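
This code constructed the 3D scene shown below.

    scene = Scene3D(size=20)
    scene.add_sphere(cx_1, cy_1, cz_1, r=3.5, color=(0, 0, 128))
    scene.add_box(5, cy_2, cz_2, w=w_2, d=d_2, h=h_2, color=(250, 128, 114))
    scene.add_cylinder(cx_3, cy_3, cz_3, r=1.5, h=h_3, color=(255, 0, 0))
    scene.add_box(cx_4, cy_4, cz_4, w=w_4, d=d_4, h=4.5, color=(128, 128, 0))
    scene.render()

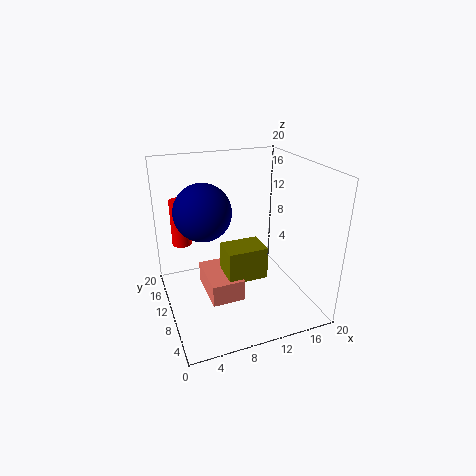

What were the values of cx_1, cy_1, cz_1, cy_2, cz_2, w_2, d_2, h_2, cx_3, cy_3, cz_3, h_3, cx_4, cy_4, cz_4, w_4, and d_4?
cx_1 = 4.5
cy_1 = 7.5
cz_1 = 15.5
cy_2 = 6
cz_2 = 2.5
w_2 = 4.5
d_2 = 7
h_2 = 3
cx_3 = 3.5
cy_3 = 17
cz_3 = 7
h_3 = 7
cx_4 = 7.5
cy_4 = 6.5
cz_4 = 5
w_4 = 5.5
d_4 = 4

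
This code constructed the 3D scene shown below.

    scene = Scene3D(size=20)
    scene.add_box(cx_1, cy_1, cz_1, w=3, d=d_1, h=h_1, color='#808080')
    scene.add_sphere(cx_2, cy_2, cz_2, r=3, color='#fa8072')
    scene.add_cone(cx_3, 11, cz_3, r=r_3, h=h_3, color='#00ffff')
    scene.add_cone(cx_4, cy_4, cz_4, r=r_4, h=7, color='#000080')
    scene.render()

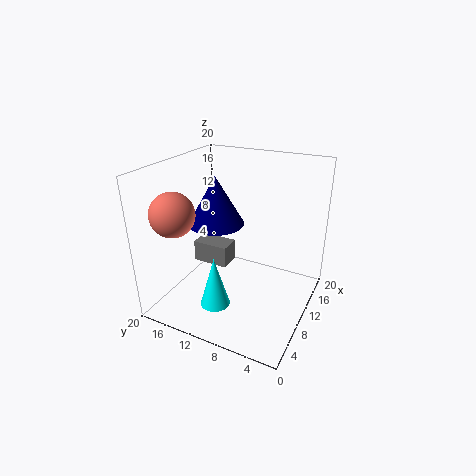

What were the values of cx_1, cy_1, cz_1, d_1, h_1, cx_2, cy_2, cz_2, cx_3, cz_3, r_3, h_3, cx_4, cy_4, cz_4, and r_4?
cx_1 = 8; cy_1 = 11; cz_1 = 6; d_1 = 5; h_1 = 3; cx_2 = 5; cy_2 = 17; cz_2 = 14; cx_3 = 5; cz_3 = 2; r_3 = 2; h_3 = 7; cx_4 = 11; cy_4 = 14; cz_4 = 11; r_4 = 4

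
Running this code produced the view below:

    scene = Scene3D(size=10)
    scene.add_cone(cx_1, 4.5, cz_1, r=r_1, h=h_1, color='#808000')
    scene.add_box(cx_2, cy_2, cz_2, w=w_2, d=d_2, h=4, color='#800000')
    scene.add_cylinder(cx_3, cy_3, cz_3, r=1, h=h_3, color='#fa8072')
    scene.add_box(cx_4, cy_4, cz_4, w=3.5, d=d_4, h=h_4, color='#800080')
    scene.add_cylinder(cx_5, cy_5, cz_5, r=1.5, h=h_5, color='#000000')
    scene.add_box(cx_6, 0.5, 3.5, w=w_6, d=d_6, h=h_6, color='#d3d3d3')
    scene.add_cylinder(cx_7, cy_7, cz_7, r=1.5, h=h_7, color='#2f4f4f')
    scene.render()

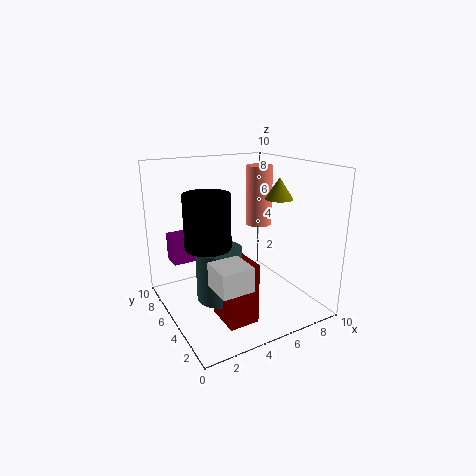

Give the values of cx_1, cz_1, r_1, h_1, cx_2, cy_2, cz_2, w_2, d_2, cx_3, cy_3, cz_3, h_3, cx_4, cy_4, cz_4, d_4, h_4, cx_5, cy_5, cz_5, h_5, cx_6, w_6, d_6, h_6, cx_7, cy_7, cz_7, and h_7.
cx_1 = 8
cz_1 = 7.5
r_1 = 1
h_1 = 1.5
cx_2 = 2.5
cy_2 = 1.5
cz_2 = 0.5
w_2 = 2
d_2 = 2.5
cx_3 = 8
cy_3 = 7
cz_3 = 5
h_3 = 4.5
cx_4 = 1
cy_4 = 7
cz_4 = 3
d_4 = 1.5
h_4 = 2
cx_5 = 2.5
cy_5 = 4.5
cz_5 = 5
h_5 = 3.5
cx_6 = 1.5
w_6 = 2
d_6 = 2
h_6 = 1.5
cx_7 = 3
cy_7 = 4
cz_7 = 1.5
h_7 = 3.5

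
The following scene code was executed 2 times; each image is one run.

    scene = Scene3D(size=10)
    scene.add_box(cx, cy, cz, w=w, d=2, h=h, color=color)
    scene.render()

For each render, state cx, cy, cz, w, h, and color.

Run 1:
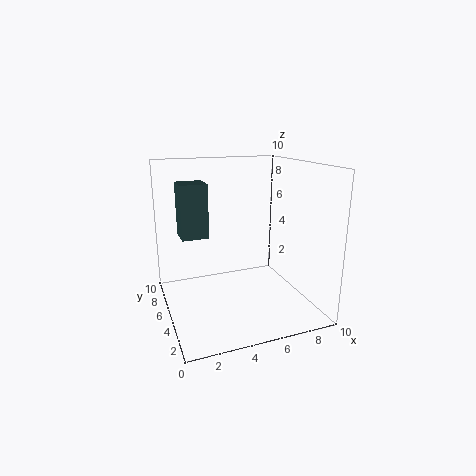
cx = 1.5
cy = 7
cz = 4.5
w = 2
h = 4
color = 'darkslategray'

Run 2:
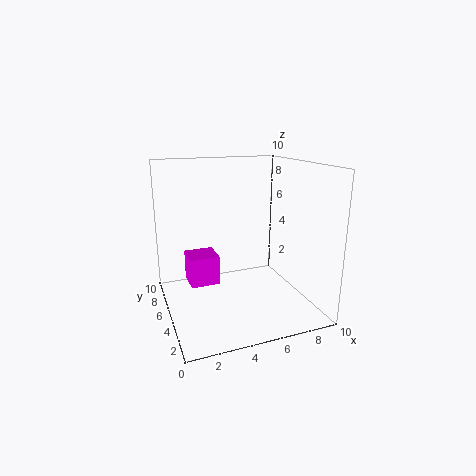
cx = 1.5
cy = 4.5
cz = 2
w = 2
h = 2
color = 'magenta'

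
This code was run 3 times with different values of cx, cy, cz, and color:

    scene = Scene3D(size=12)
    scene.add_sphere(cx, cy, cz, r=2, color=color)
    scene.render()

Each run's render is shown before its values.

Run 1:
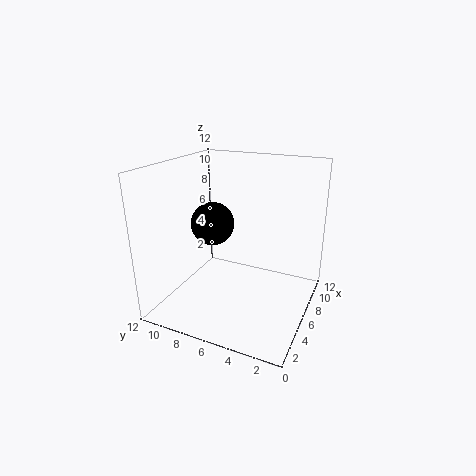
cx = 8; cy = 9.5; cz = 6; color = 'black'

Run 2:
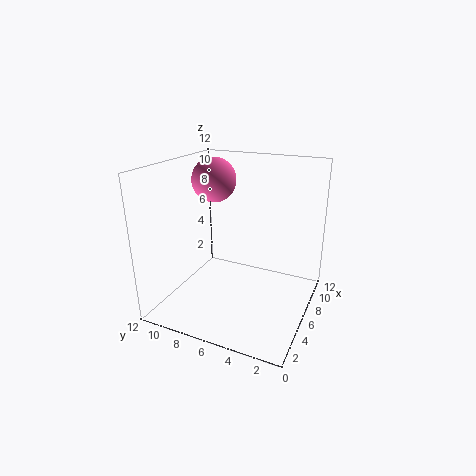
cx = 8.5; cy = 9.5; cz = 10; color = 'hotpink'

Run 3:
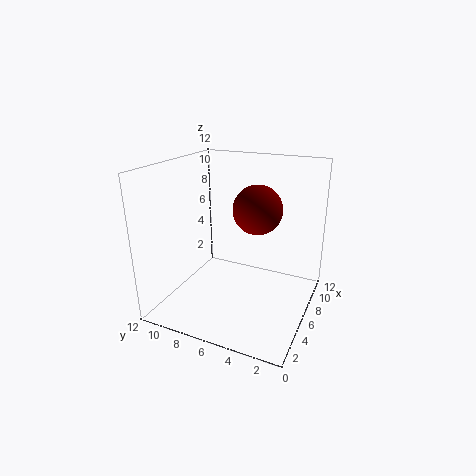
cx = 6.5; cy = 4.5; cz = 8.5; color = 'maroon'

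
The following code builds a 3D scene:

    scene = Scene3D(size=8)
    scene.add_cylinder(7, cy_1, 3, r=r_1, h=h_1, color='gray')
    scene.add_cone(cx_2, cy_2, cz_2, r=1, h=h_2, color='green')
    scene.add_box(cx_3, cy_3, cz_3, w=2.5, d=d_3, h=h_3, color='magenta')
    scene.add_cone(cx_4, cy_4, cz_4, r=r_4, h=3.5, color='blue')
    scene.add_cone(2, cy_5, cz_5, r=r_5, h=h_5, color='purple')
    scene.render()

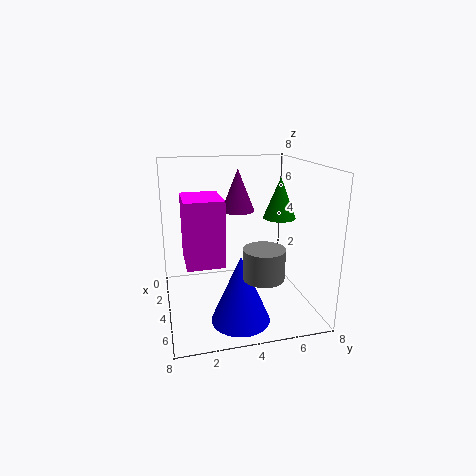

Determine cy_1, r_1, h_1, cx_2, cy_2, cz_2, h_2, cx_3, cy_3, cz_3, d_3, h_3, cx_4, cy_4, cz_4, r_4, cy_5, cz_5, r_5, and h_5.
cy_1 = 4.5, r_1 = 1, h_1 = 1.5, cx_2 = 2.5, cy_2 = 7, cz_2 = 4.5, h_2 = 2.5, cx_3 = 3, cy_3 = 1, cz_3 = 3, d_3 = 2, h_3 = 3.5, cx_4 = 6.5, cy_4 = 3.5, cz_4 = 0.5, r_4 = 1.5, cy_5 = 4.5, cz_5 = 5, r_5 = 1, h_5 = 2.5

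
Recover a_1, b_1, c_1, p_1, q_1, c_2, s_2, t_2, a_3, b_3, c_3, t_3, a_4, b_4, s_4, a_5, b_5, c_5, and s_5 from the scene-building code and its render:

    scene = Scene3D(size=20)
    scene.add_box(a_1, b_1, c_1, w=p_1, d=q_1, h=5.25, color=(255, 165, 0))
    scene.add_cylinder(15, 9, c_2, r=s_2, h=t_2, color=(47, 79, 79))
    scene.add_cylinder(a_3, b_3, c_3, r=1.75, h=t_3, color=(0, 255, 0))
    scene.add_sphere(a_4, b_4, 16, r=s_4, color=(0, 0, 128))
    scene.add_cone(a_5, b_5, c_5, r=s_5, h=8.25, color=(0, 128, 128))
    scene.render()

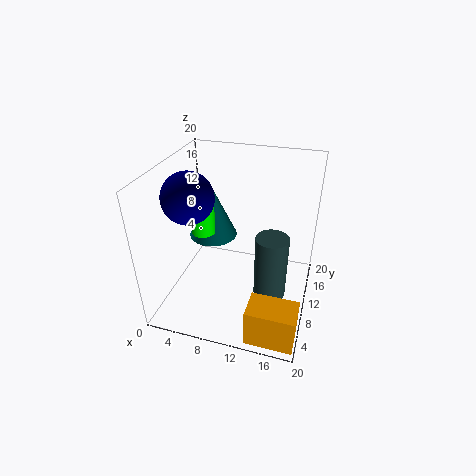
a_1 = 13.5, b_1 = 0.75, c_1 = 0.25, p_1 = 6.25, q_1 = 4, c_2 = 2.25, s_2 = 2.25, t_2 = 9.25, a_3 = 4, b_3 = 12, c_3 = 8.75, t_3 = 4.5, a_4 = 3.75, b_4 = 8.25, s_4 = 3.5, a_5 = 4.25, b_5 = 15.25, c_5 = 6.5, s_5 = 3.75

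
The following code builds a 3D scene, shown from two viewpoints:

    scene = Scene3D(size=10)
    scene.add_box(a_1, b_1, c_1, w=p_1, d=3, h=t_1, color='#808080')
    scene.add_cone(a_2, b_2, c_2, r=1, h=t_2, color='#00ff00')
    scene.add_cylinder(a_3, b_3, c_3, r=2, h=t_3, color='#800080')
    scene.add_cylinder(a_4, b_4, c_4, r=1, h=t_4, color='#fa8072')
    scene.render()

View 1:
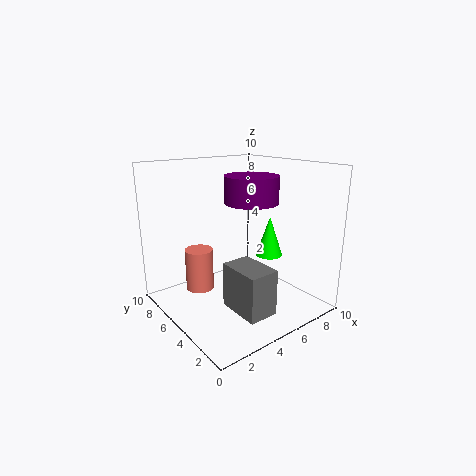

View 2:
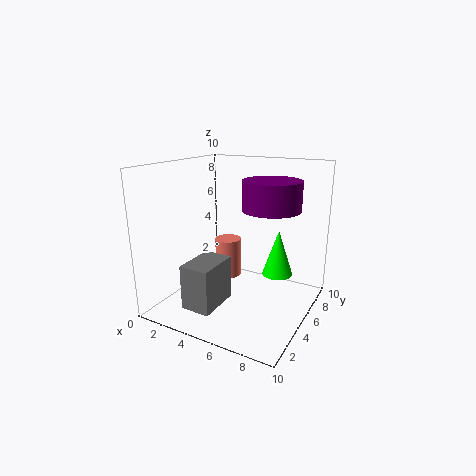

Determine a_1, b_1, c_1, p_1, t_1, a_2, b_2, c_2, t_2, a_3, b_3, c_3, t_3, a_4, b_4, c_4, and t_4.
a_1 = 3, b_1 = 1, c_1 = 1, p_1 = 2, t_1 = 3, a_2 = 8, b_2 = 5, c_2 = 3, t_2 = 3, a_3 = 7, b_3 = 6, c_3 = 7, t_3 = 2, a_4 = 3, b_4 = 7, c_4 = 1, t_4 = 3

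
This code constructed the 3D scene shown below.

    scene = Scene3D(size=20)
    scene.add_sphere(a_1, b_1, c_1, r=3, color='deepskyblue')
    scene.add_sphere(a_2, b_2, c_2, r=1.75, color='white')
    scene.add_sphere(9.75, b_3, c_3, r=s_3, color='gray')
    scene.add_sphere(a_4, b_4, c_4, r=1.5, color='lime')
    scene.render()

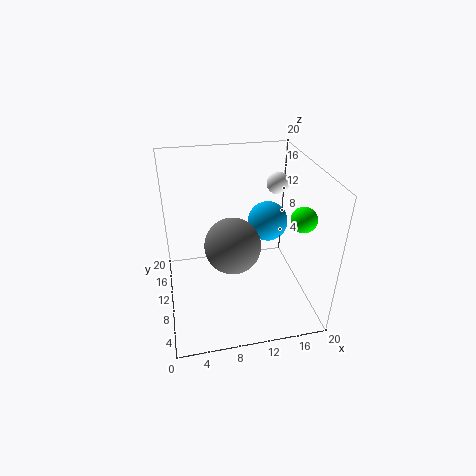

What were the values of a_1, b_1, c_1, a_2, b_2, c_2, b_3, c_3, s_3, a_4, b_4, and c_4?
a_1 = 15.5, b_1 = 14, c_1 = 9.75, a_2 = 18, b_2 = 17.5, c_2 = 14.25, b_3 = 12.5, c_3 = 7, s_3 = 4.25, a_4 = 16, b_4 = 2.75, c_4 = 16.25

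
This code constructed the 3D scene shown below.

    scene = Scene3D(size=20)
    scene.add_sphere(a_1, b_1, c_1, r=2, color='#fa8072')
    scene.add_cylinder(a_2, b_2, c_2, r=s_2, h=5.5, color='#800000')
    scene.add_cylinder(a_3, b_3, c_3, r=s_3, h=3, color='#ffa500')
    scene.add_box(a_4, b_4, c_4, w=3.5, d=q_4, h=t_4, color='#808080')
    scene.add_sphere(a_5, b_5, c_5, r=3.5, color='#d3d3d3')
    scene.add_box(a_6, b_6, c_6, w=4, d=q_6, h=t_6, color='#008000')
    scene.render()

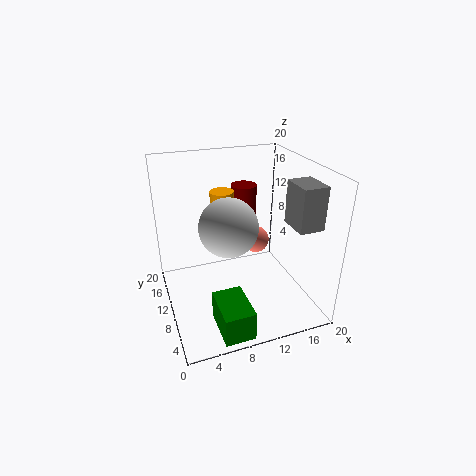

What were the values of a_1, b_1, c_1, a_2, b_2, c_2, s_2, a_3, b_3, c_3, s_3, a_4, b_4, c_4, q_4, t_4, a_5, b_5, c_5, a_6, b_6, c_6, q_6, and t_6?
a_1 = 14; b_1 = 13; c_1 = 7.5; a_2 = 13.5; b_2 = 17; c_2 = 9.5; s_2 = 2; a_3 = 7.5; b_3 = 9; c_3 = 14.5; s_3 = 1.5; a_4 = 16.5; b_4 = 4.5; c_4 = 12; q_4 = 4.5; t_4 = 6; a_5 = 7; b_5 = 5; c_5 = 14.5; a_6 = 5; b_6 = 0.5; c_6 = 0.5; q_6 = 6; t_6 = 4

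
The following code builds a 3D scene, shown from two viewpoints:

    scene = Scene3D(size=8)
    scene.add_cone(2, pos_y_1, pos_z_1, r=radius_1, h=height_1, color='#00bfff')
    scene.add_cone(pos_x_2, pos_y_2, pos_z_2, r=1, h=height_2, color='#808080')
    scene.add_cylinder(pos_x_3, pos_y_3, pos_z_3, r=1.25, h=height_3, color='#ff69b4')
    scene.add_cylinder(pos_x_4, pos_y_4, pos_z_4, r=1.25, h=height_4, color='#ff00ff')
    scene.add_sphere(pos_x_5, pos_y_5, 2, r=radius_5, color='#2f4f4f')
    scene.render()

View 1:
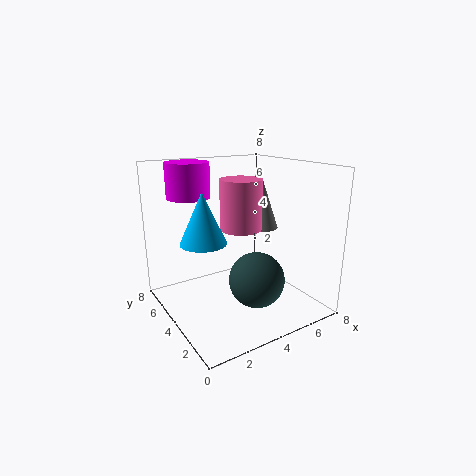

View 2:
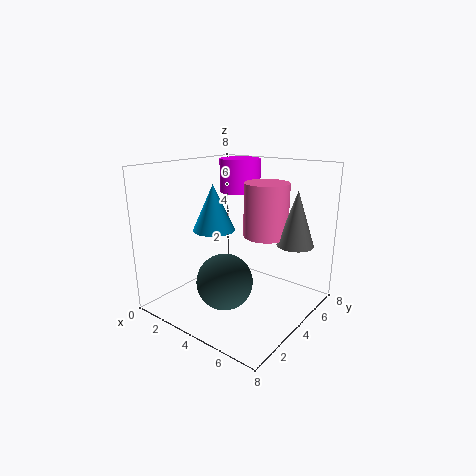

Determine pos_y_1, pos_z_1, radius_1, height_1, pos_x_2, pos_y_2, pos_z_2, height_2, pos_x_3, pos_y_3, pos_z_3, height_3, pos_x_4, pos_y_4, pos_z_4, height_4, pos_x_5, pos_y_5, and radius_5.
pos_y_1 = 4.25, pos_z_1 = 4, radius_1 = 1.25, height_1 = 2.75, pos_x_2 = 6.75, pos_y_2 = 5.5, pos_z_2 = 3.75, height_2 = 3, pos_x_3 = 5, pos_y_3 = 5.25, pos_z_3 = 4, height_3 = 3, pos_x_4 = 2.25, pos_y_4 = 6.5, pos_z_4 = 6, height_4 = 2, pos_x_5 = 4.25, pos_y_5 = 2.5, radius_5 = 1.5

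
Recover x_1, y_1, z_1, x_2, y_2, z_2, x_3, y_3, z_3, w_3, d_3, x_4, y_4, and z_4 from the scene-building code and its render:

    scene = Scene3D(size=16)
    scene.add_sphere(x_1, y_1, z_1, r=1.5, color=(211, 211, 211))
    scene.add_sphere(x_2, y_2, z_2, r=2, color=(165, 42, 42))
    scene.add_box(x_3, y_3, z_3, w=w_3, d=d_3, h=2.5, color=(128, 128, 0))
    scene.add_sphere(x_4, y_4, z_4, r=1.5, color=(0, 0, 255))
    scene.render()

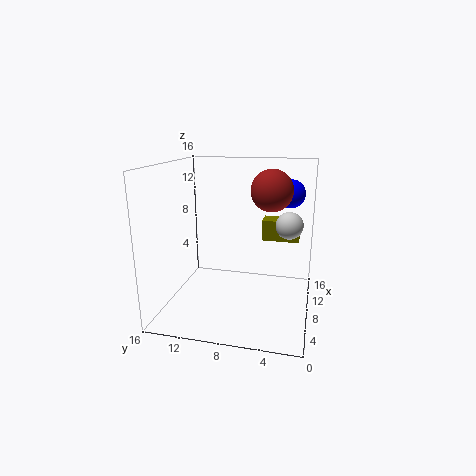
x_1 = 9
y_1 = 2.5
z_1 = 9.5
x_2 = 5
y_2 = 4
z_2 = 14
x_3 = 12
y_3 = 1.5
z_3 = 6.5
w_3 = 2.5
d_3 = 4.5
x_4 = 9
y_4 = 2.5
z_4 = 13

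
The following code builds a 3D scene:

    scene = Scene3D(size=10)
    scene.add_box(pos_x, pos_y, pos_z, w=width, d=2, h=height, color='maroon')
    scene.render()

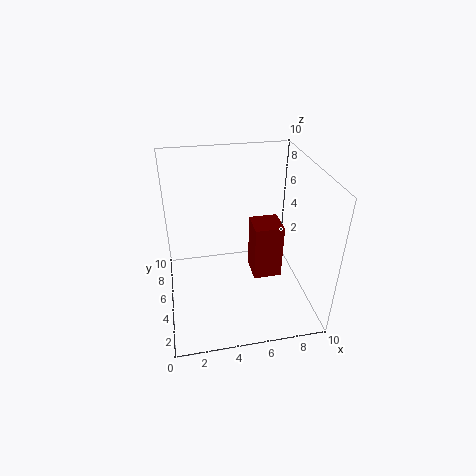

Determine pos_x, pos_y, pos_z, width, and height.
pos_x = 6; pos_y = 4; pos_z = 2; width = 2; height = 4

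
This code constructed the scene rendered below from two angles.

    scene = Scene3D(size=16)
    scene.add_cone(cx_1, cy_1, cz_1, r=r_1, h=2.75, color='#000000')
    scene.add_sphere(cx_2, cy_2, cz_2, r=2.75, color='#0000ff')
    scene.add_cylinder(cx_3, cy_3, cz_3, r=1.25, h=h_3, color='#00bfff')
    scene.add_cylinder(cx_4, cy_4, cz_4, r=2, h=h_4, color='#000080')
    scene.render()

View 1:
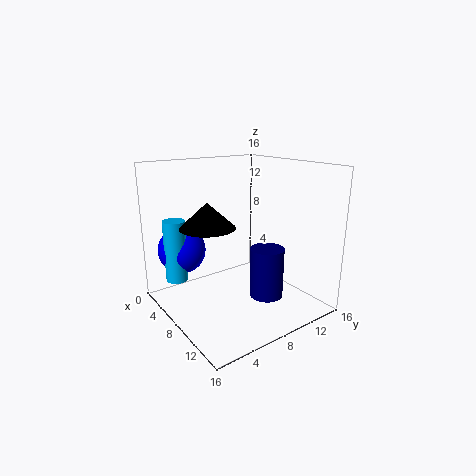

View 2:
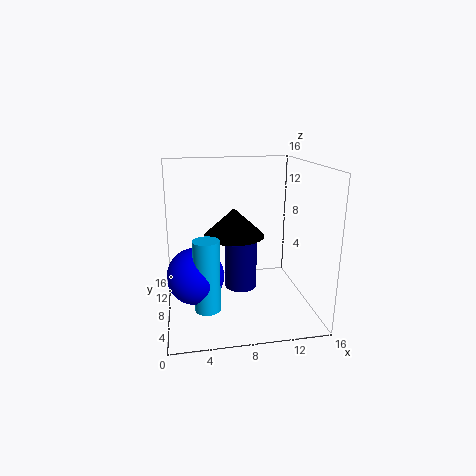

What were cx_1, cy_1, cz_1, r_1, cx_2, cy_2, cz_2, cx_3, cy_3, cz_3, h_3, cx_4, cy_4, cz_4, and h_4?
cx_1 = 7
cy_1 = 4.75
cz_1 = 9.5
r_1 = 3
cx_2 = 3
cy_2 = 3.5
cz_2 = 6
cx_3 = 4
cy_3 = 2.25
cz_3 = 3
h_3 = 7
cx_4 = 9
cy_4 = 11.5
cz_4 = 0.25
h_4 = 6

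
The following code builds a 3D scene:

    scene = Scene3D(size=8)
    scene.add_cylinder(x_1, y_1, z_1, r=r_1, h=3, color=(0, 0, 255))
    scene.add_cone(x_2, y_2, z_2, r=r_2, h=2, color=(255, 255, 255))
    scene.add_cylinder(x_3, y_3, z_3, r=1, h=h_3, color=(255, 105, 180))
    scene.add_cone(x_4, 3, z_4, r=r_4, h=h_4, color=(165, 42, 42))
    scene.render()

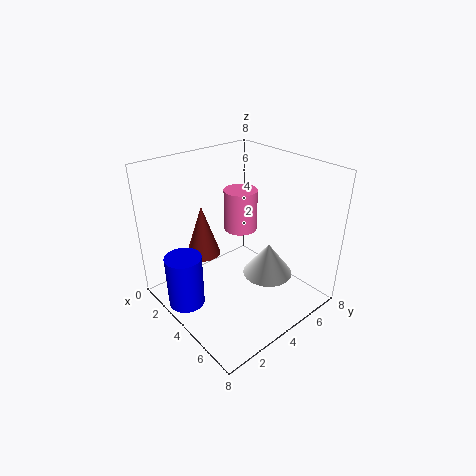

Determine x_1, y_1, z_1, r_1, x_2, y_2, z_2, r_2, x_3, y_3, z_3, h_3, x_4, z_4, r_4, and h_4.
x_1 = 3; y_1 = 1; z_1 = 0.5; r_1 = 1; x_2 = 4.5; y_2 = 6; z_2 = 1; r_2 = 1.5; x_3 = 2.5; y_3 = 5.5; z_3 = 3.5; h_3 = 2.5; x_4 = 2; z_4 = 2.5; r_4 = 1; h_4 = 3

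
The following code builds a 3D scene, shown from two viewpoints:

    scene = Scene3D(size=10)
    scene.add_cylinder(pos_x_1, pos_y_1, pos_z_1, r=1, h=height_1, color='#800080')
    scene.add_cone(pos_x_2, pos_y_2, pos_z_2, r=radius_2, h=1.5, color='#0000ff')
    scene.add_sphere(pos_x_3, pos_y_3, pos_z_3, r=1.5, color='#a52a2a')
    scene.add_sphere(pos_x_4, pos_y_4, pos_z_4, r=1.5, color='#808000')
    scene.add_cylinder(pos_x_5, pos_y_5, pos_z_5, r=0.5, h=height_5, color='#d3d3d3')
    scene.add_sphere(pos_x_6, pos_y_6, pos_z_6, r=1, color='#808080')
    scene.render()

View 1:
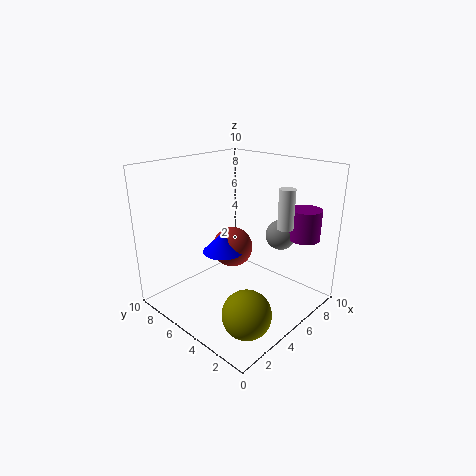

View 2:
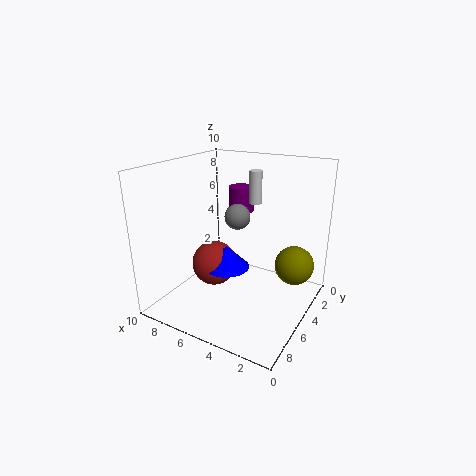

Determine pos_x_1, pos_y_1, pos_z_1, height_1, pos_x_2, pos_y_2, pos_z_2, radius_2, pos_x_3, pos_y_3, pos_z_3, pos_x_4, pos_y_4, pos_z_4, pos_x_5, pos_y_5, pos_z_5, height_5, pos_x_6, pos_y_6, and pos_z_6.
pos_x_1 = 7
pos_y_1 = 1
pos_z_1 = 5.5
height_1 = 2
pos_x_2 = 5
pos_y_2 = 6.5
pos_z_2 = 3.5
radius_2 = 1.5
pos_x_3 = 6
pos_y_3 = 6.5
pos_z_3 = 3.5
pos_x_4 = 2
pos_y_4 = 1.5
pos_z_4 = 2
pos_x_5 = 5.5
pos_y_5 = 1.5
pos_z_5 = 6.5
height_5 = 2.5
pos_x_6 = 6.5
pos_y_6 = 2.5
pos_z_6 = 5.5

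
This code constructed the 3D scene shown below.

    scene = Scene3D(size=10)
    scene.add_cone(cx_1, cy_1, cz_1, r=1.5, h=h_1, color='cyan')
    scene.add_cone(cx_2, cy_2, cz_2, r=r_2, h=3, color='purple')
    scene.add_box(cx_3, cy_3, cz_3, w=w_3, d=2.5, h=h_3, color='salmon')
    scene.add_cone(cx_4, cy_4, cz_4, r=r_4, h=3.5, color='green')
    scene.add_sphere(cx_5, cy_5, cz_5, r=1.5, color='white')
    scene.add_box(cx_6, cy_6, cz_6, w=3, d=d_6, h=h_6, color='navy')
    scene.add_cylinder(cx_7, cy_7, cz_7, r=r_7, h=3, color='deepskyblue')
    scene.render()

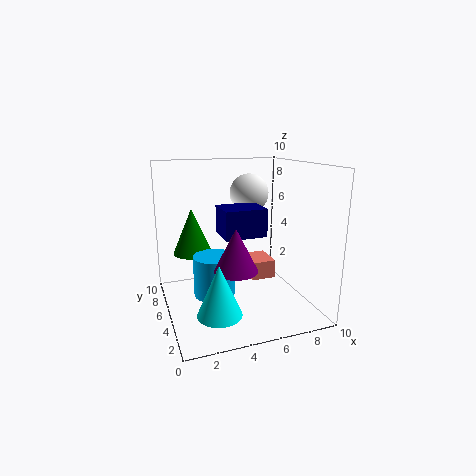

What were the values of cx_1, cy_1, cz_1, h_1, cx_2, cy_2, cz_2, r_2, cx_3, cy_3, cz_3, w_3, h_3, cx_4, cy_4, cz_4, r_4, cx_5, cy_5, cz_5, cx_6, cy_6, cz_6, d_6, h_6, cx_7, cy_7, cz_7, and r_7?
cx_1 = 3, cy_1 = 3, cz_1 = 0.5, h_1 = 3.5, cx_2 = 4.5, cy_2 = 4, cz_2 = 3, r_2 = 1.5, cx_3 = 7, cy_3 = 7, cz_3 = 0.5, w_3 = 2, h_3 = 1.5, cx_4 = 2.5, cy_4 = 8.5, cz_4 = 3, r_4 = 1.5, cx_5 = 7, cy_5 = 8, cz_5 = 7.5, cx_6 = 4, cy_6 = 4.5, cz_6 = 5, d_6 = 2.5, h_6 = 2, cx_7 = 3.5, cy_7 = 6, cz_7 = 0.5, r_7 = 1.5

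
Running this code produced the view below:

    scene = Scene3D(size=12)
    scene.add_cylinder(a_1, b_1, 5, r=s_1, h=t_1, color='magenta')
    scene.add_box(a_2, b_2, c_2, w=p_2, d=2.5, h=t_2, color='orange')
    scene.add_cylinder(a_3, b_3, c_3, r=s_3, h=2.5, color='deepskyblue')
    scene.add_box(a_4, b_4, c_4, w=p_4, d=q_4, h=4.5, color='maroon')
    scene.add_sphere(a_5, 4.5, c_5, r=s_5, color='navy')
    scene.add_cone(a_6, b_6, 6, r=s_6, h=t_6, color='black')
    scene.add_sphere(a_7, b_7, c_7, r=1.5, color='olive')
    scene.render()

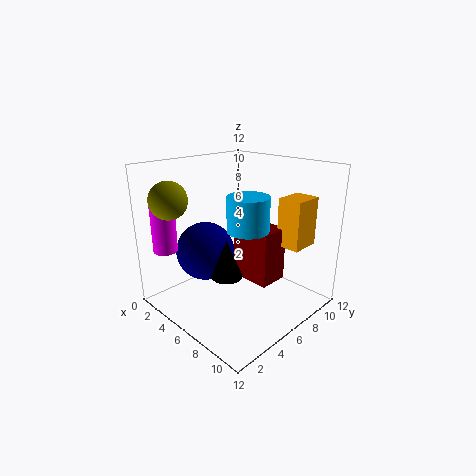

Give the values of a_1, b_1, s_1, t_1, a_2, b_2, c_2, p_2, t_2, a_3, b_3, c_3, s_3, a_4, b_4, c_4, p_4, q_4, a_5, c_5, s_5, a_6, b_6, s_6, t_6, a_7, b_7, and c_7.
a_1 = 2
b_1 = 1.5
s_1 = 1
t_1 = 4.5
a_2 = 8.5
b_2 = 8
c_2 = 5.5
p_2 = 2
t_2 = 4
a_3 = 9
b_3 = 4
c_3 = 8
s_3 = 1.5
a_4 = 5.5
b_4 = 6
c_4 = 2.5
p_4 = 3.5
q_4 = 2.5
a_5 = 3.5
c_5 = 4.5
s_5 = 2.5
a_6 = 10
b_6 = 1
s_6 = 1
t_6 = 2.5
a_7 = 3
b_7 = 1.5
c_7 = 9.5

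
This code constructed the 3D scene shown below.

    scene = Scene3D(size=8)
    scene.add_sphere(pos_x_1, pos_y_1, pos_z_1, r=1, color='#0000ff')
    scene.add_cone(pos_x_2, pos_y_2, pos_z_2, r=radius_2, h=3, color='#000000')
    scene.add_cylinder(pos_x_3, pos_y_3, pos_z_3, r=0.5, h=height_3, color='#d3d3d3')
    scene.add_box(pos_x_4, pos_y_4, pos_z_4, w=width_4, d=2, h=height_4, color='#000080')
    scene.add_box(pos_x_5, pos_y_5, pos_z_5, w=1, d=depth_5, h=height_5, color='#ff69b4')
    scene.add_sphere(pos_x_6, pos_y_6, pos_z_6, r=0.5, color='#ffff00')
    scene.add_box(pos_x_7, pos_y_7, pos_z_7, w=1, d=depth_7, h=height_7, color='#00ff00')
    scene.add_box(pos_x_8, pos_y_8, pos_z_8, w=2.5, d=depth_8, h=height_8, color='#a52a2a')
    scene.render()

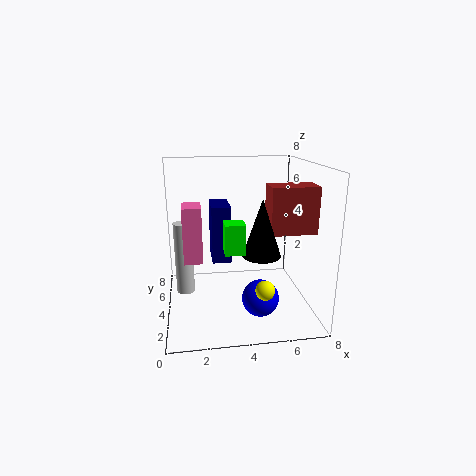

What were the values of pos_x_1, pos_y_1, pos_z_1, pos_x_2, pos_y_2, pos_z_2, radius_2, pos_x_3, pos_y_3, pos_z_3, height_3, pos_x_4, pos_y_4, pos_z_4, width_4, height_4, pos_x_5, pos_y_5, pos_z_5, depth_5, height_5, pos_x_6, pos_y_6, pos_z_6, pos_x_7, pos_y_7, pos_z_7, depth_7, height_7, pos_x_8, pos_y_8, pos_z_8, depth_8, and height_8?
pos_x_1 = 5, pos_y_1 = 2.5, pos_z_1 = 1, pos_x_2 = 5, pos_y_2 = 2.5, pos_z_2 = 3.5, radius_2 = 1, pos_x_3 = 1, pos_y_3 = 4, pos_z_3 = 1, height_3 = 4, pos_x_4 = 2.5, pos_y_4 = 3, pos_z_4 = 3, width_4 = 1, height_4 = 3, pos_x_5 = 1, pos_y_5 = 3, pos_z_5 = 3, depth_5 = 1.5, height_5 = 3, pos_x_6 = 5, pos_y_6 = 1.5, pos_z_6 = 2, pos_x_7 = 3, pos_y_7 = 1.5, pos_z_7 = 4, depth_7 = 1, height_7 = 1.5, pos_x_8 = 5.5, pos_y_8 = 2.5, pos_z_8 = 4.5, depth_8 = 1.5, height_8 = 2.5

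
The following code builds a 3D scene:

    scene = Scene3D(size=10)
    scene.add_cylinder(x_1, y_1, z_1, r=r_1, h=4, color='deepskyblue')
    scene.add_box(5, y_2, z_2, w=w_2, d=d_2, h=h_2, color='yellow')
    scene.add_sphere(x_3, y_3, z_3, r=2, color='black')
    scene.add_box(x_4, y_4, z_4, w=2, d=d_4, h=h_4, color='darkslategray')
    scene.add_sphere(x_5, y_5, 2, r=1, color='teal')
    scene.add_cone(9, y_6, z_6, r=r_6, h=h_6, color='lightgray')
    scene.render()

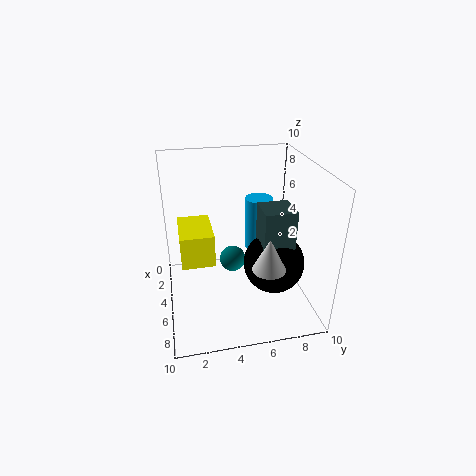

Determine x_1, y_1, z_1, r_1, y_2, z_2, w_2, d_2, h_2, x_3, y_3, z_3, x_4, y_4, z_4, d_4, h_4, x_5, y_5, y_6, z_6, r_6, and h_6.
x_1 = 3, y_1 = 7, z_1 = 3, r_1 = 1, y_2 = 1, z_2 = 5, w_2 = 3, d_2 = 2, h_2 = 2, x_3 = 7, y_3 = 7, z_3 = 4, x_4 = 6, y_4 = 6, z_4 = 5, d_4 = 2, h_4 = 3, x_5 = 3, y_5 = 5, y_6 = 6, z_6 = 5, r_6 = 1, h_6 = 2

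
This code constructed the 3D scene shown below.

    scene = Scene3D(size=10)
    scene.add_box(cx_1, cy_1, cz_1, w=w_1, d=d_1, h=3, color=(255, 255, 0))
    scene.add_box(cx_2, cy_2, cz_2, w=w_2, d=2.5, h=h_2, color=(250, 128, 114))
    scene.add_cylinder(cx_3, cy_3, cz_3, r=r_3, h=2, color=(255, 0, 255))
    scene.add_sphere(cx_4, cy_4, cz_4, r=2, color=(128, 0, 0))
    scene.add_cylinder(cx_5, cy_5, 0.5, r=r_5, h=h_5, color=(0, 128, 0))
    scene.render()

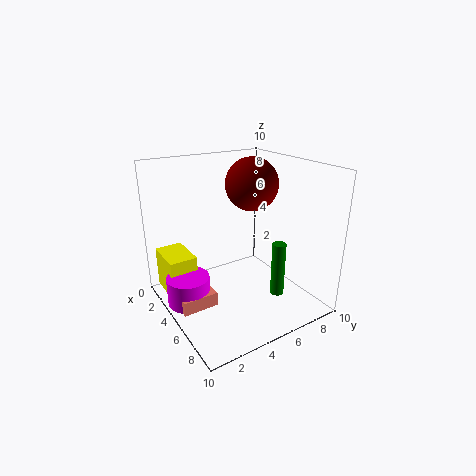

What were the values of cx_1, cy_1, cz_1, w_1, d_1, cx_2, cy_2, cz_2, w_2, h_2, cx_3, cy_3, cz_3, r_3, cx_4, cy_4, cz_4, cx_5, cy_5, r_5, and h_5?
cx_1 = 0.5, cy_1 = 0.5, cz_1 = 0.5, w_1 = 3, d_1 = 2, cx_2 = 3, cy_2 = 0.5, cz_2 = 0.5, w_2 = 2.5, h_2 = 1, cx_3 = 4, cy_3 = 1.5, cz_3 = 0.5, r_3 = 1.5, cx_4 = 3, cy_4 = 7.5, cz_4 = 8, cx_5 = 6.5, cy_5 = 7.5, r_5 = 0.5, h_5 = 4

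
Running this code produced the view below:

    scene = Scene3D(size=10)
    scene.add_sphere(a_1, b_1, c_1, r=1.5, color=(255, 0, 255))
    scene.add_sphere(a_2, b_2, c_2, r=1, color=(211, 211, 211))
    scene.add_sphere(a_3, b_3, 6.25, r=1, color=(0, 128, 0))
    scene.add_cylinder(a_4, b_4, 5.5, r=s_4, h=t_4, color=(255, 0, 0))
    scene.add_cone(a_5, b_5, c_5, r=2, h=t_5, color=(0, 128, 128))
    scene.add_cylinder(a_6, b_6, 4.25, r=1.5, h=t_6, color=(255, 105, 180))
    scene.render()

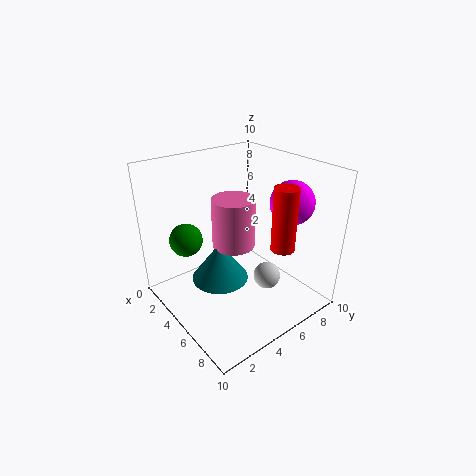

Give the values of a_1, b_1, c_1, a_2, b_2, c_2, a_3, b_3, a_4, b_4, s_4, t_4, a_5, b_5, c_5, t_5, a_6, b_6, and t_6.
a_1 = 7, b_1 = 8, c_1 = 7.5, a_2 = 6, b_2 = 7, c_2 = 1.5, a_3 = 5, b_3 = 1, a_4 = 8.5, b_4 = 5.75, s_4 = 0.75, t_4 = 4, a_5 = 4.5, b_5 = 3.75, c_5 = 2, t_5 = 2.75, a_6 = 4.5, b_6 = 5, t_6 = 3.5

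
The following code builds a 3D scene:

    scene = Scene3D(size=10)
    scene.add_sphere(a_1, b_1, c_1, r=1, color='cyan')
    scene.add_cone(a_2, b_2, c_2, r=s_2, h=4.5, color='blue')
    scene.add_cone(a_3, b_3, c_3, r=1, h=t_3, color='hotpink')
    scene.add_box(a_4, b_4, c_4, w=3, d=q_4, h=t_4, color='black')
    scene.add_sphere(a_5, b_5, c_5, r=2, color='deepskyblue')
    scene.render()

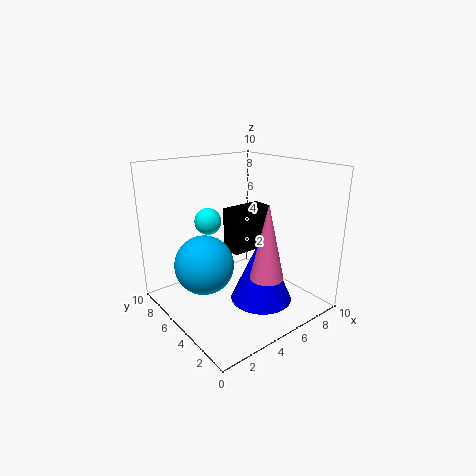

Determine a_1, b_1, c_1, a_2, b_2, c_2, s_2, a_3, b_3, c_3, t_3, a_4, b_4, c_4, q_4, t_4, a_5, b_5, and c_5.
a_1 = 4.5, b_1 = 8, c_1 = 5.5, a_2 = 5, b_2 = 2.5, c_2 = 1.5, s_2 = 2, a_3 = 4, b_3 = 1, c_3 = 4, t_3 = 4.5, a_4 = 4.5, b_4 = 4.5, c_4 = 4, q_4 = 1.5, t_4 = 3, a_5 = 2.5, b_5 = 5.5, c_5 = 3.5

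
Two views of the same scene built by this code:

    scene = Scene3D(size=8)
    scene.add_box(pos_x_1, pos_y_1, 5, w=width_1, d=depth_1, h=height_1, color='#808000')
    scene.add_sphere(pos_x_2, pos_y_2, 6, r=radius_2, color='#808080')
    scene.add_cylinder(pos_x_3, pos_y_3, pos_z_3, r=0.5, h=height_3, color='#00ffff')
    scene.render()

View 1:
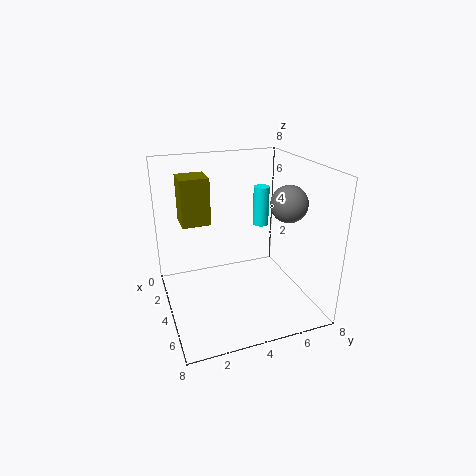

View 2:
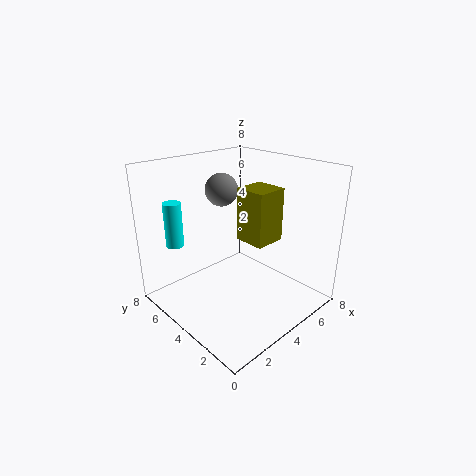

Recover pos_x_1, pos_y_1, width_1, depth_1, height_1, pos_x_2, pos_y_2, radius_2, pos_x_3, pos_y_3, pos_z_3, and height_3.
pos_x_1 = 2.5, pos_y_1 = 1, width_1 = 1.5, depth_1 = 1.5, height_1 = 2.5, pos_x_2 = 5, pos_y_2 = 6.5, radius_2 = 1, pos_x_3 = 1.5, pos_y_3 = 6.5, pos_z_3 = 3.5, height_3 = 2.5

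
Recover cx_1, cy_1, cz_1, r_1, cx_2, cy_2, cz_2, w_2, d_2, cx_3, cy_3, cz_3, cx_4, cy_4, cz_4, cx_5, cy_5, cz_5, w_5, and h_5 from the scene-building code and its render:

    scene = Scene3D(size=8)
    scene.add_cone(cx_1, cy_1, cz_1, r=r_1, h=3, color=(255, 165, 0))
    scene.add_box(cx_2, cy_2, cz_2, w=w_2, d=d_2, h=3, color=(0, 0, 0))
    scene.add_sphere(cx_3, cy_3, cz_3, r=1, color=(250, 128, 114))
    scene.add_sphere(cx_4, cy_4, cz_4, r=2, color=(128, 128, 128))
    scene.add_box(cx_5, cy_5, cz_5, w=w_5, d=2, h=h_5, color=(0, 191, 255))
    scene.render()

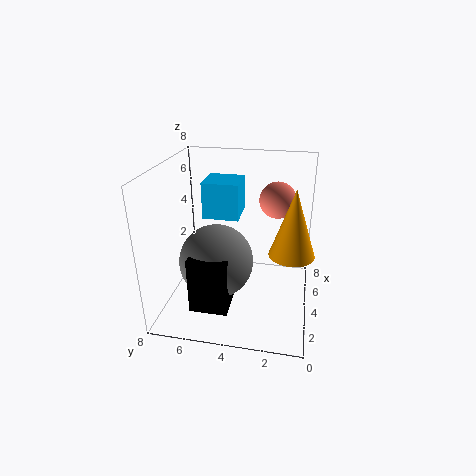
cx_1 = 1, cy_1 = 1, cz_1 = 5, r_1 = 1, cx_2 = 1, cy_2 = 4, cz_2 = 1, w_2 = 2, d_2 = 2, cx_3 = 5, cy_3 = 2, cz_3 = 6, cx_4 = 3, cy_4 = 5, cz_4 = 3, cx_5 = 4, cy_5 = 4, cz_5 = 5, w_5 = 2, h_5 = 2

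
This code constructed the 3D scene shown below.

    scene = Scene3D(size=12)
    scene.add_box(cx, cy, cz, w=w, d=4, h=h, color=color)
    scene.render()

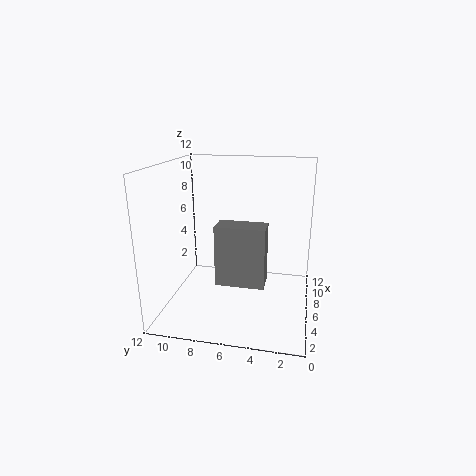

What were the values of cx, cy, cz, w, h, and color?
cx = 4, cy = 3.5, cz = 2.5, w = 2, h = 5, color = 'gray'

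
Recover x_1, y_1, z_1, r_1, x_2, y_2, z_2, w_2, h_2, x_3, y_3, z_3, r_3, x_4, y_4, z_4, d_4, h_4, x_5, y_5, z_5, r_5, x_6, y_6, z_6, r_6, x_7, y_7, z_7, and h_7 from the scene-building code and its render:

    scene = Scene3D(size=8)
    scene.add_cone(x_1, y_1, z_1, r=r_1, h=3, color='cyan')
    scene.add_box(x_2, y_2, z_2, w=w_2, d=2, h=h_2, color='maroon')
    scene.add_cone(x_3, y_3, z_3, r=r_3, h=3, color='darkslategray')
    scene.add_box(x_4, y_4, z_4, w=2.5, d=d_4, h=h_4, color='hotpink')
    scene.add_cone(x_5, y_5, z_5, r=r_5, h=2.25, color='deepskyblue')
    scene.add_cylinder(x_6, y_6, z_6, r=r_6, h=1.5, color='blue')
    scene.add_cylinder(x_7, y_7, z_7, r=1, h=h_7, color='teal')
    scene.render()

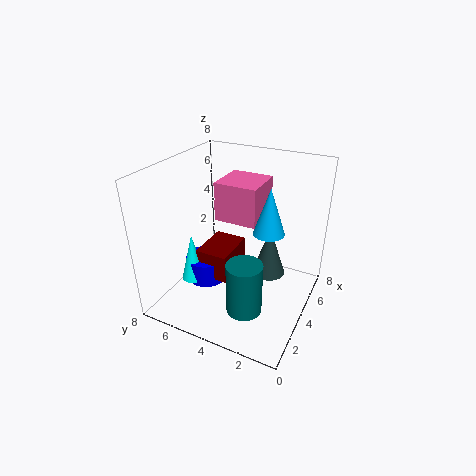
x_1 = 3.75
y_1 = 7
z_1 = 0.5
r_1 = 0.75
x_2 = 3.75
y_2 = 4.75
z_2 = 0.75
w_2 = 2.75
h_2 = 1.75
x_3 = 5.75
y_3 = 2.75
z_3 = 1
r_3 = 1
x_4 = 4.5
y_4 = 3.25
z_4 = 4.5
d_4 = 2.5
h_4 = 2.25
x_5 = 2.75
y_5 = 1.75
z_5 = 5.5
r_5 = 0.75
x_6 = 4.5
y_6 = 6.5
z_6 = 0.25
r_6 = 1.25
x_7 = 2.75
y_7 = 3
z_7 = 0.25
h_7 = 3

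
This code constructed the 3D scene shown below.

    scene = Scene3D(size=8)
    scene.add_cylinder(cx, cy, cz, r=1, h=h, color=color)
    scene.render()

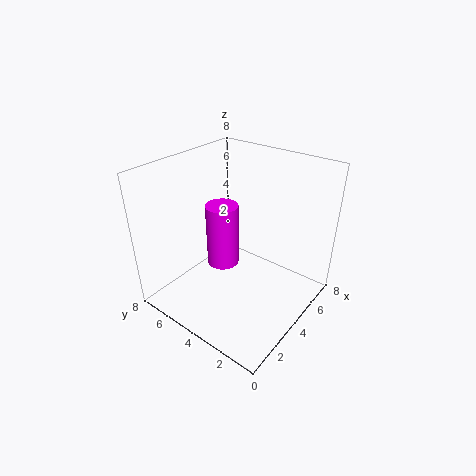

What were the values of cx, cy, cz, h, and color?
cx = 5
cy = 6
cz = 1
h = 4
color = 'magenta'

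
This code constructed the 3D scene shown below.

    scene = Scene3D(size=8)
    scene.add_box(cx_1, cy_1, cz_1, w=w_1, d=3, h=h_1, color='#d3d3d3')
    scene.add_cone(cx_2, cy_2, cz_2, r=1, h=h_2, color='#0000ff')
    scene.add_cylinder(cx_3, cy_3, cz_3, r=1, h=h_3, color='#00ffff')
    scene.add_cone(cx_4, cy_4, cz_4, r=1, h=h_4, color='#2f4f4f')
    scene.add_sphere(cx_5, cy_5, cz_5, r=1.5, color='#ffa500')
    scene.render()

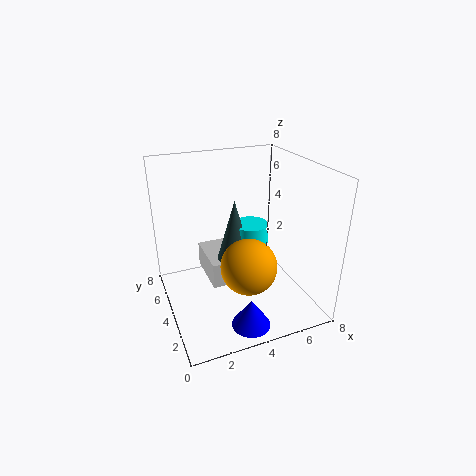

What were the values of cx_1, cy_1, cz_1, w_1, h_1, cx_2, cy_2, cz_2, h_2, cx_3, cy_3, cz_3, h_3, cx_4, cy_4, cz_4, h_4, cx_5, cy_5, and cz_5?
cx_1 = 2.5, cy_1 = 4, cz_1 = 1, w_1 = 2.5, h_1 = 1.5, cx_2 = 3.5, cy_2 = 1, cz_2 = 0.5, h_2 = 1.5, cx_3 = 5, cy_3 = 4.5, cz_3 = 2.5, h_3 = 2, cx_4 = 4, cy_4 = 4.5, cz_4 = 2.5, h_4 = 3.5, cx_5 = 4, cy_5 = 2.5, cz_5 = 3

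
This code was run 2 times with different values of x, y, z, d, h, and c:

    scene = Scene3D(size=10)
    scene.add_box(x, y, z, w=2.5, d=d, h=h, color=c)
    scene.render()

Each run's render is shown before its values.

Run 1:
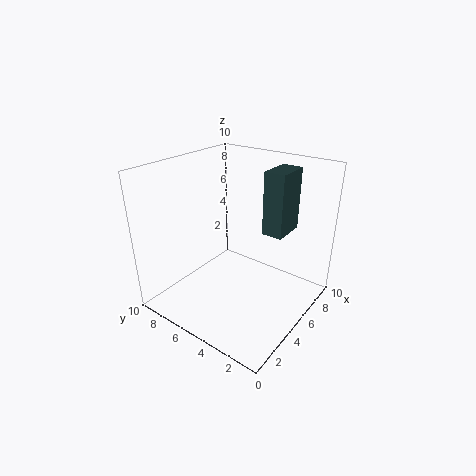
x = 6.5, y = 2.5, z = 5, d = 1.5, h = 4.5, c = 'darkslategray'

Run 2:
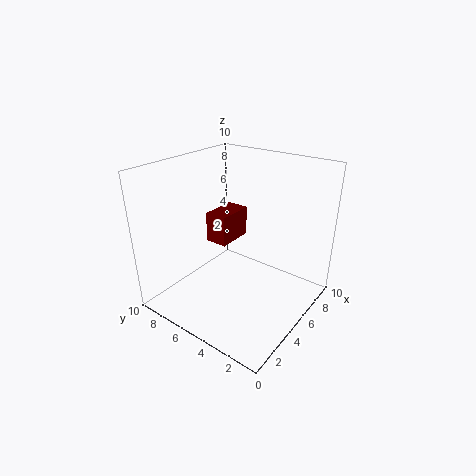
x = 3.5, y = 5, z = 5, d = 1.5, h = 2, c = 'maroon'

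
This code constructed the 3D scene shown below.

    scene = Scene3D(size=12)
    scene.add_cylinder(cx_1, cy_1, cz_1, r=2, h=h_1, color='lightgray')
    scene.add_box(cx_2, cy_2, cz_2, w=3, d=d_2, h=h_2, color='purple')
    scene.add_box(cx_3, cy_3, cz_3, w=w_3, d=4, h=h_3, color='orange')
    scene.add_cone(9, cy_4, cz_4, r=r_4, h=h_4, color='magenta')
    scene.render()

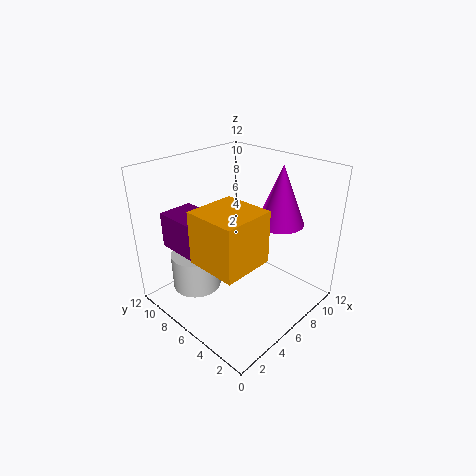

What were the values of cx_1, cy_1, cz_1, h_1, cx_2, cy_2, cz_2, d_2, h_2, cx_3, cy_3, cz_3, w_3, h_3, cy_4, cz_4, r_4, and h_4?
cx_1 = 3, cy_1 = 8, cz_1 = 2, h_1 = 3, cx_2 = 2, cy_2 = 7, cz_2 = 5, d_2 = 4, h_2 = 3, cx_3 = 1, cy_3 = 2, cz_3 = 6, w_3 = 4, h_3 = 4, cy_4 = 4, cz_4 = 7, r_4 = 2, h_4 = 5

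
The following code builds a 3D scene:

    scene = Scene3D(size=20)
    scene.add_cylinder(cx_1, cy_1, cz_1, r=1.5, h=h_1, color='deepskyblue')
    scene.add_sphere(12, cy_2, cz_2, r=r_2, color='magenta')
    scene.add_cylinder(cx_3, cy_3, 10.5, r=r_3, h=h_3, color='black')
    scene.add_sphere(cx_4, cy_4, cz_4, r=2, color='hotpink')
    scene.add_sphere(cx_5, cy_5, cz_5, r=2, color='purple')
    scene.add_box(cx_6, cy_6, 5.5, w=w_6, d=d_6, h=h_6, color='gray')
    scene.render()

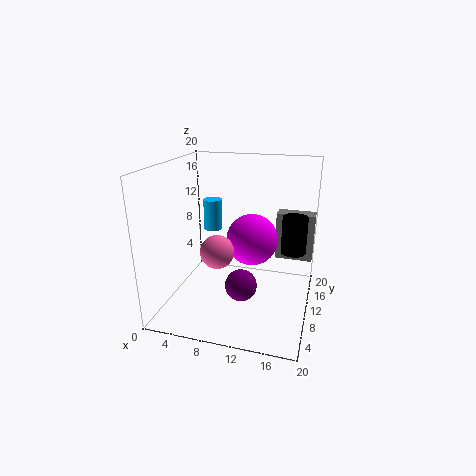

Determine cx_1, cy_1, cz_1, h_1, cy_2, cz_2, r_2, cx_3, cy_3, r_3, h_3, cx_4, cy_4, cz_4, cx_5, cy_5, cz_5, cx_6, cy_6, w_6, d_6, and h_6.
cx_1 = 3.5
cy_1 = 17.5
cz_1 = 8
h_1 = 5
cy_2 = 10
cz_2 = 10
r_2 = 3.5
cx_3 = 18
cy_3 = 6.5
r_3 = 1.5
h_3 = 4.5
cx_4 = 9.5
cy_4 = 3
cz_4 = 11
cx_5 = 12
cy_5 = 4.5
cz_5 = 6
cx_6 = 14.5
cy_6 = 14.5
w_6 = 5.5
d_6 = 2.5
h_6 = 7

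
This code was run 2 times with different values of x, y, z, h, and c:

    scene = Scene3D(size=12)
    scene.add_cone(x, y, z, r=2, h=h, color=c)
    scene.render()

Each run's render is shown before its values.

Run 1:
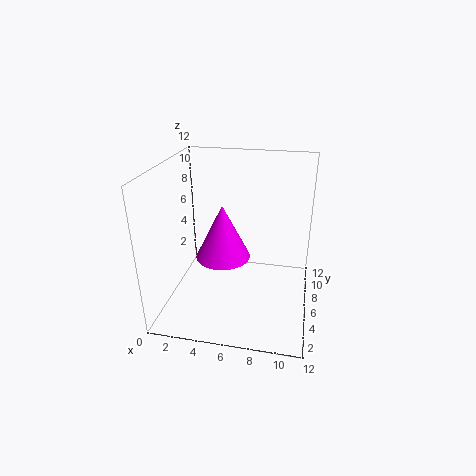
x = 5.5
y = 3
z = 6
h = 4
c = 'magenta'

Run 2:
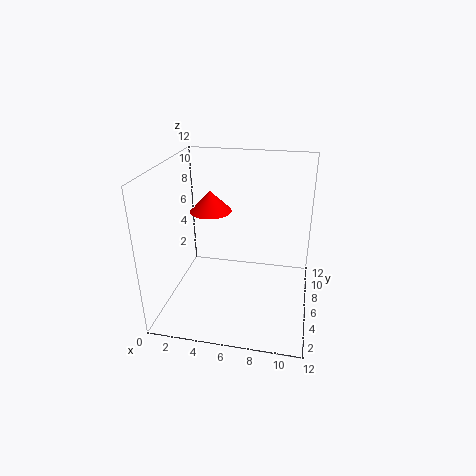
x = 2.5
y = 10
z = 6.5
h = 2
c = 'red'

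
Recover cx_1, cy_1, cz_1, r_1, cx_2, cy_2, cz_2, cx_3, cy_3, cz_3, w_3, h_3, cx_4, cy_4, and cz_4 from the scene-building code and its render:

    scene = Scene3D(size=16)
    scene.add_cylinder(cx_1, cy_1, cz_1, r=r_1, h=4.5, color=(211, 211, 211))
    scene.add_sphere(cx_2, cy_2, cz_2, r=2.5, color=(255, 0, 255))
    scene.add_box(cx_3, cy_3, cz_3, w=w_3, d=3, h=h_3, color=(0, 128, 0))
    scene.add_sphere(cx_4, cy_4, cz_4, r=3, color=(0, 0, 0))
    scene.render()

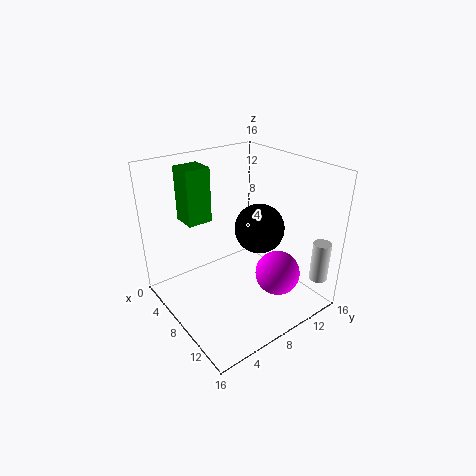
cx_1 = 14.5
cy_1 = 14.5
cz_1 = 3.5
r_1 = 1
cx_2 = 11.5
cy_2 = 11
cz_2 = 4
cx_3 = 0.5
cy_3 = 4.5
cz_3 = 8.5
w_3 = 3
h_3 = 6.5
cx_4 = 7
cy_4 = 12
cz_4 = 7.5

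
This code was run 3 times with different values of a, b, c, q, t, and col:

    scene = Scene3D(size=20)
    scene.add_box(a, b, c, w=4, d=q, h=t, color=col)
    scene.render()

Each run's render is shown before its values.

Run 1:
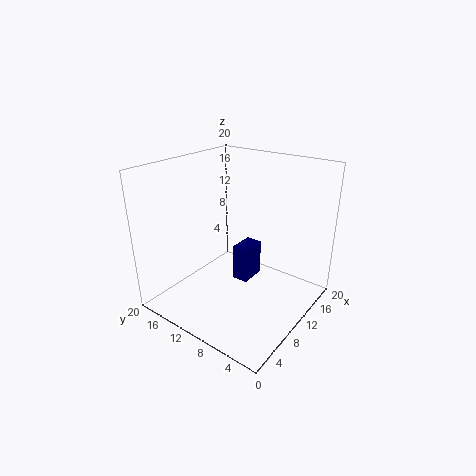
a = 12; b = 10; c = 1.5; q = 2.5; t = 5.5; col = 'navy'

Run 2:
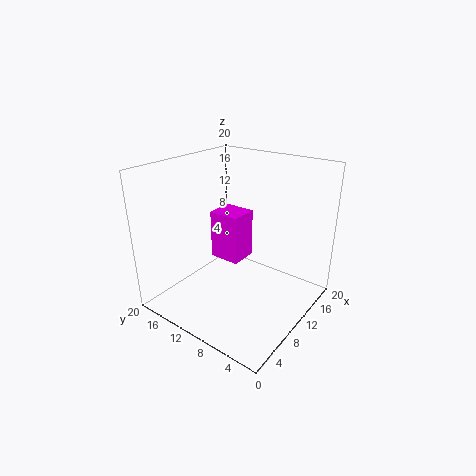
a = 9.5; b = 10; c = 6; q = 4.5; t = 7; col = 'magenta'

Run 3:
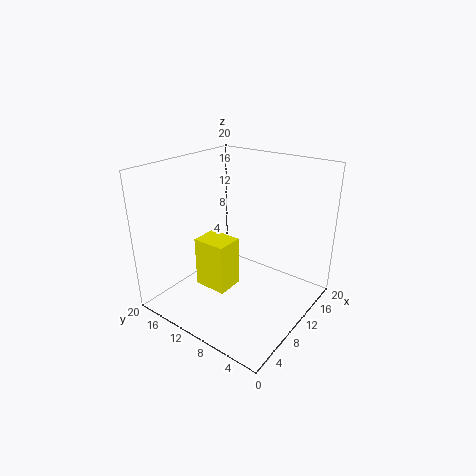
a = 7.5; b = 11; c = 1.5; q = 5; t = 7.5; col = 'yellow'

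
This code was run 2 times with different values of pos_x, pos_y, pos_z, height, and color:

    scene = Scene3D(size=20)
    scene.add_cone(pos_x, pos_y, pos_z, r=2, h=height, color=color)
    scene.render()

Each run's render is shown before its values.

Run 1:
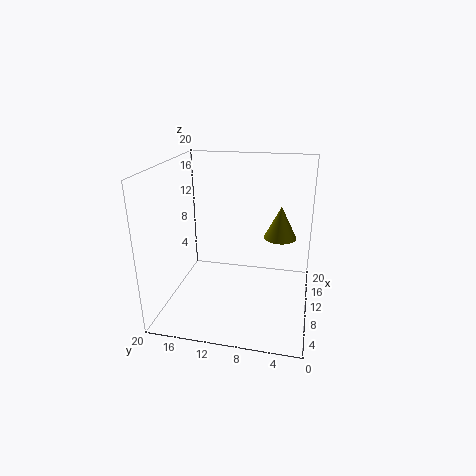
pos_x = 7; pos_y = 4; pos_z = 12; height = 4; color = 'olive'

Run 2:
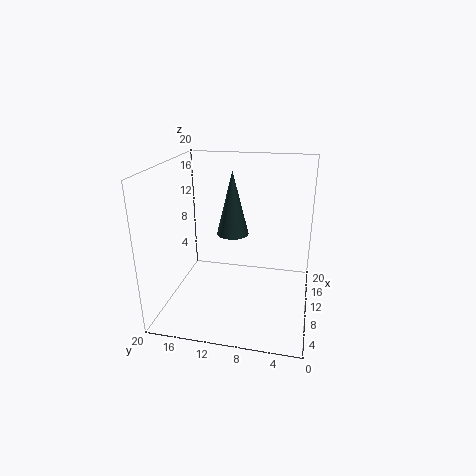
pos_x = 7; pos_y = 10; pos_z = 12; height = 8; color = 'darkslategray'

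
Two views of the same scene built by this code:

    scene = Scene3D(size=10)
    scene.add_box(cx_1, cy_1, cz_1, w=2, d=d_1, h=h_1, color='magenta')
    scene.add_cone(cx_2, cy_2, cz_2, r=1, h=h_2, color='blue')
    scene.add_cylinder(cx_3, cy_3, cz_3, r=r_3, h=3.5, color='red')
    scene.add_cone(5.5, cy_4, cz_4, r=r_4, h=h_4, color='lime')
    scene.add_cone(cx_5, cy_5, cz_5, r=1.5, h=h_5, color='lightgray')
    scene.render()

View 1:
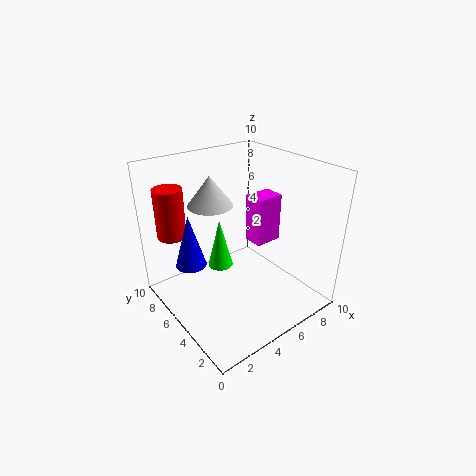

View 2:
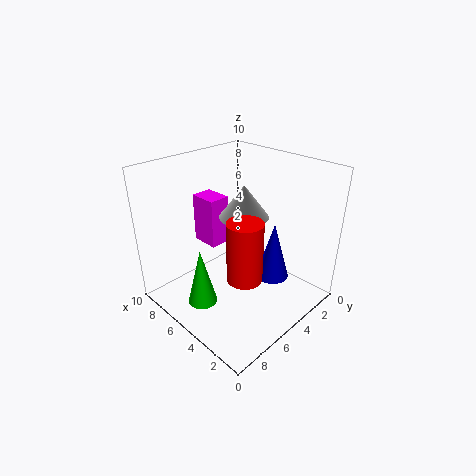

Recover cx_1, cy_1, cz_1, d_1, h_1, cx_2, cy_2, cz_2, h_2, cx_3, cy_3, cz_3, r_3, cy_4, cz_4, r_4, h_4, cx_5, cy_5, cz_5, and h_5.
cx_1 = 6.5, cy_1 = 4.5, cz_1 = 4, d_1 = 1.5, h_1 = 3.5, cx_2 = 1.5, cy_2 = 5.5, cz_2 = 4, h_2 = 3.5, cx_3 = 1.5, cy_3 = 8, cz_3 = 5, r_3 = 1, cy_4 = 8, cz_4 = 1, r_4 = 1, h_4 = 4, cx_5 = 3.5, cy_5 = 6, cz_5 = 7.5, h_5 = 2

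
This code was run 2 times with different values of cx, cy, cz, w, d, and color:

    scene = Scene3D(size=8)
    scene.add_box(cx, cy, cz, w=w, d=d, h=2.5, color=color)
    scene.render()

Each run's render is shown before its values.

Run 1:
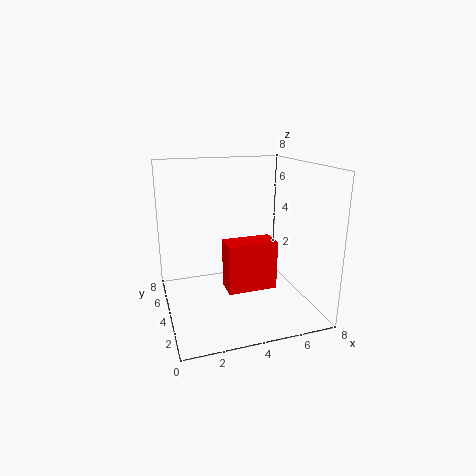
cx = 2.75, cy = 1.5, cz = 2, w = 2.5, d = 1.25, color = 'red'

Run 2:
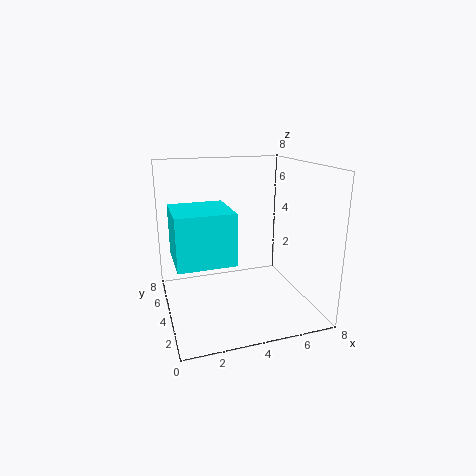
cx = 0.25, cy = 1, cz = 3.75, w = 2.75, d = 2.75, color = 'cyan'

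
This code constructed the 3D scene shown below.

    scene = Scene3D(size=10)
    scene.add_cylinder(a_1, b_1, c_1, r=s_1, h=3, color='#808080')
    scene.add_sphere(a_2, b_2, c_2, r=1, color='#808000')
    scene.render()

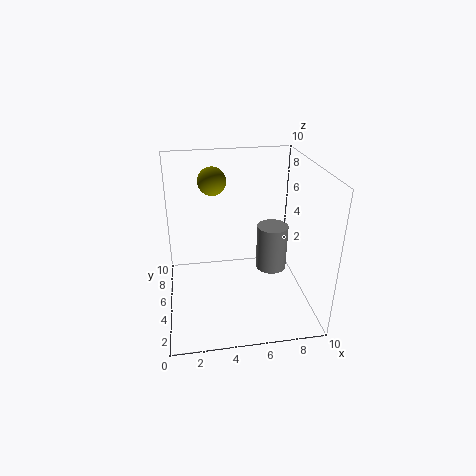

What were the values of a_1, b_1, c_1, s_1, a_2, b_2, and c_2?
a_1 = 7
b_1 = 3.5
c_1 = 3.5
s_1 = 1
a_2 = 3.5
b_2 = 7
c_2 = 8.5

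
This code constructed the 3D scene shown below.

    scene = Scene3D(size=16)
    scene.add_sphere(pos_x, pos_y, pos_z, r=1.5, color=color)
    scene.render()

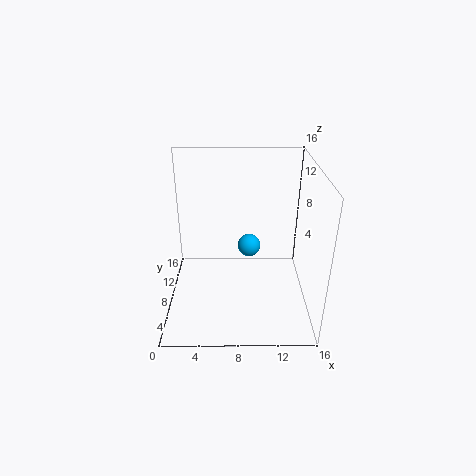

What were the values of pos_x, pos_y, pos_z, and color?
pos_x = 9.5, pos_y = 14, pos_z = 3.5, color = 'deepskyblue'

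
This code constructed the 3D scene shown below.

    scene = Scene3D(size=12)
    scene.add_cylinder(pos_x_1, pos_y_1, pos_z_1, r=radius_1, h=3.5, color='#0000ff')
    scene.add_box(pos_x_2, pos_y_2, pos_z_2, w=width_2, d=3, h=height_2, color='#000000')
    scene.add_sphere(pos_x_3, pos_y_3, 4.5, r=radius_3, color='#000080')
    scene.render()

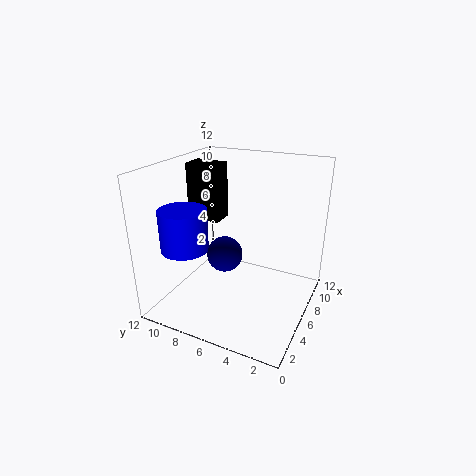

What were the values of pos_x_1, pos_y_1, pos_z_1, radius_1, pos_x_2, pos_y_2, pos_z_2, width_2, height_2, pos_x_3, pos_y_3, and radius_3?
pos_x_1 = 4
pos_y_1 = 10
pos_z_1 = 5
radius_1 = 2
pos_x_2 = 7
pos_y_2 = 8.5
pos_z_2 = 6.5
width_2 = 2
height_2 = 5
pos_x_3 = 5.5
pos_y_3 = 7
radius_3 = 1.5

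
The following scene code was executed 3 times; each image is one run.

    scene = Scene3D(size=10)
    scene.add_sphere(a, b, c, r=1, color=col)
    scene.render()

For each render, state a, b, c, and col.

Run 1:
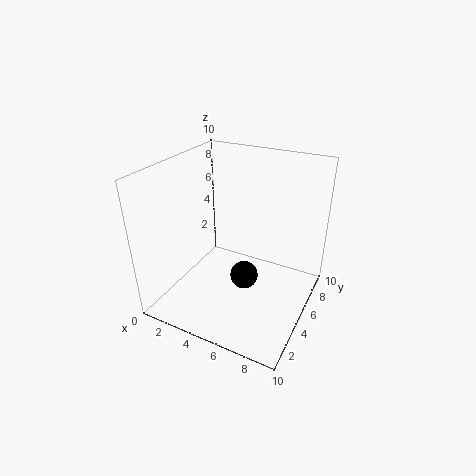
a = 5.5
b = 5
c = 2
col = 'black'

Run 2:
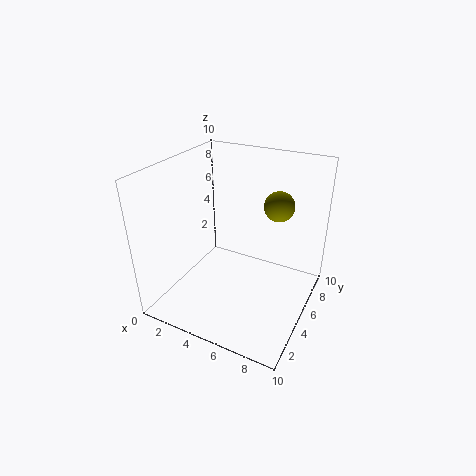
a = 7.5
b = 6
c = 7.5
col = 'olive'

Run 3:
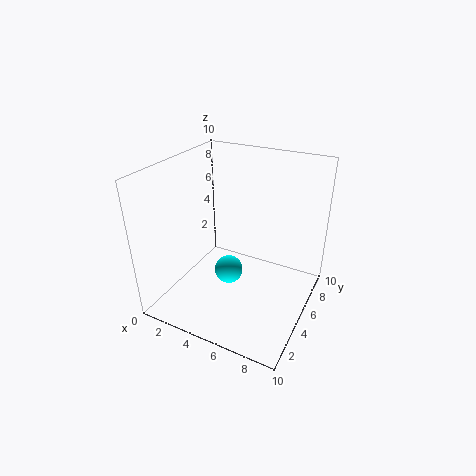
a = 4.5
b = 4.5
c = 2.5
col = 'cyan'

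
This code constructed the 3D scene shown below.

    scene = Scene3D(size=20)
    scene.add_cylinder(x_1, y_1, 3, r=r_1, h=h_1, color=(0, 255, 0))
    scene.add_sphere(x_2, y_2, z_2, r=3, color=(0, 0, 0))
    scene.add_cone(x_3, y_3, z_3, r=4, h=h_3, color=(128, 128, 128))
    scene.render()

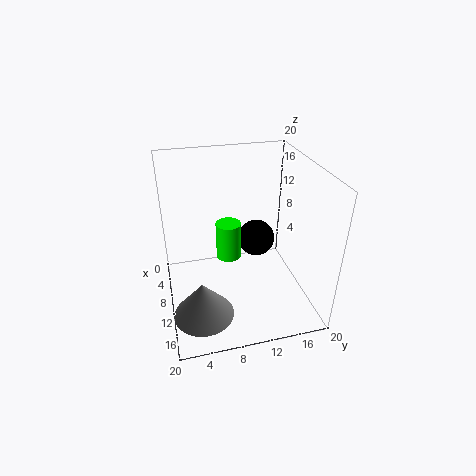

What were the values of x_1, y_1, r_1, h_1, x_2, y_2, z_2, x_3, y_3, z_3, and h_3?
x_1 = 4, y_1 = 10, r_1 = 2, h_1 = 6, x_2 = 3, y_2 = 15, z_2 = 5, x_3 = 15, y_3 = 4, z_3 = 2, h_3 = 5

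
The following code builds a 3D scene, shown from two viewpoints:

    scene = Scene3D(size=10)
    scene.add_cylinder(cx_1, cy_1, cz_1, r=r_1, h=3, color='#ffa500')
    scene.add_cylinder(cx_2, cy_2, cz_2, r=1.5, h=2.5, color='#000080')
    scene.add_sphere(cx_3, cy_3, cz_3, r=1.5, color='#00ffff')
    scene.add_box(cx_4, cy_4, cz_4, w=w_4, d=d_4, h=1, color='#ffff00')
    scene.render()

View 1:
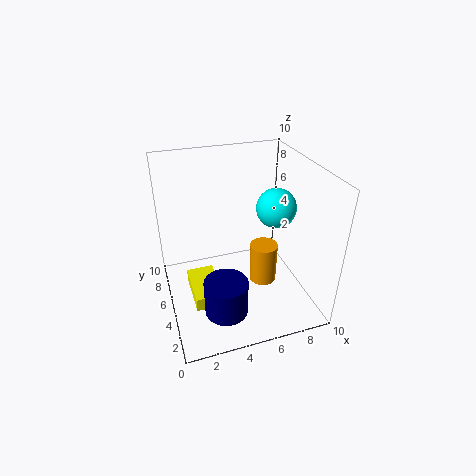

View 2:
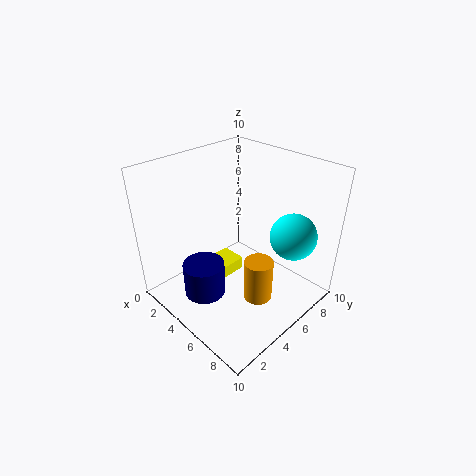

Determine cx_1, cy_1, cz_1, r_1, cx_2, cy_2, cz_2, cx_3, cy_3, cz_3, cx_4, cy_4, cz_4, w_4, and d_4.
cx_1 = 7; cy_1 = 5; cz_1 = 1; r_1 = 1; cx_2 = 3.5; cy_2 = 3; cz_2 = 0.5; cx_3 = 8.5; cy_3 = 6.5; cz_3 = 6; cx_4 = 1.5; cy_4 = 3.5; cz_4 = 0.5; w_4 = 2; d_4 = 3.5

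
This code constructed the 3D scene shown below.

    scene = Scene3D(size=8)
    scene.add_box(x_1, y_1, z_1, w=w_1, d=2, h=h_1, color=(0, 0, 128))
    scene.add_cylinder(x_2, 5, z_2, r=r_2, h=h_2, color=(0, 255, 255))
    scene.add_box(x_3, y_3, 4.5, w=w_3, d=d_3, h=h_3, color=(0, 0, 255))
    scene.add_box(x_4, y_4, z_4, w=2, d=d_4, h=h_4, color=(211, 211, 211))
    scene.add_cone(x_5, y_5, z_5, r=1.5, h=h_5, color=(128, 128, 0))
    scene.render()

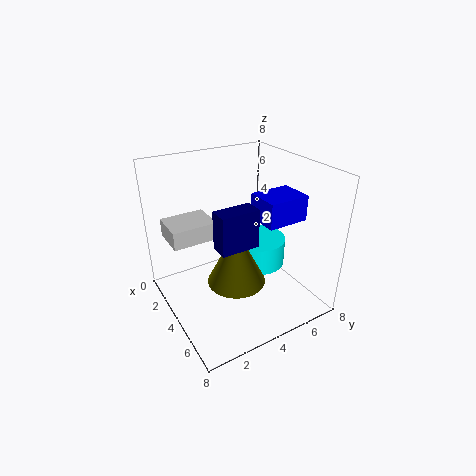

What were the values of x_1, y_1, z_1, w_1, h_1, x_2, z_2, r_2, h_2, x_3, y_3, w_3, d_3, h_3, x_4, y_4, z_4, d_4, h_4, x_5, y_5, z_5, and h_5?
x_1 = 5, y_1 = 2, z_1 = 4.5, w_1 = 1, h_1 = 2, x_2 = 4.5, z_2 = 2.5, r_2 = 1.5, h_2 = 1.5, x_3 = 3, y_3 = 5.5, w_3 = 2, d_3 = 2.5, h_3 = 1.5, x_4 = 1.5, y_4 = 0.5, z_4 = 4, d_4 = 2.5, h_4 = 1, x_5 = 5.5, y_5 = 3, z_5 = 2.5, h_5 = 3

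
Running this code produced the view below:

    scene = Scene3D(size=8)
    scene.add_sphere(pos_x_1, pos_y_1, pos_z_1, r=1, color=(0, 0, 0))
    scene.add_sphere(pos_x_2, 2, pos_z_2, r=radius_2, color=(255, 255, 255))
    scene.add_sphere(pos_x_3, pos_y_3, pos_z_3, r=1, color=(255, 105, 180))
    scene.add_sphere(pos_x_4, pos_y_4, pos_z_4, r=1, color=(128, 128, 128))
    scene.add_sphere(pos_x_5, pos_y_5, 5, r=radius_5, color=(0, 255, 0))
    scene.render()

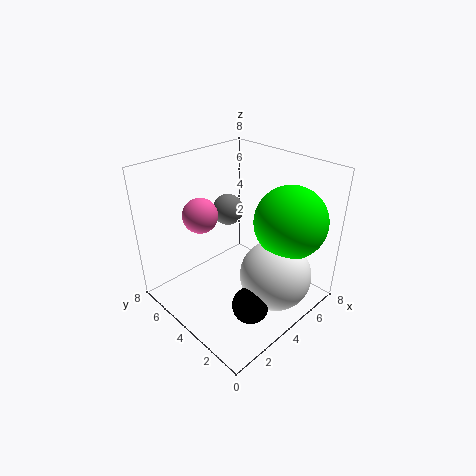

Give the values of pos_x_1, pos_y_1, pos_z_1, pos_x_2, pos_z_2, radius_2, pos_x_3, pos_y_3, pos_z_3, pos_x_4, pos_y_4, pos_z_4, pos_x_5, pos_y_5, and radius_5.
pos_x_1 = 3, pos_y_1 = 2, pos_z_1 = 1, pos_x_2 = 5, pos_z_2 = 2, radius_2 = 2, pos_x_3 = 3, pos_y_3 = 6, pos_z_3 = 5, pos_x_4 = 6, pos_y_4 = 7, pos_z_4 = 4, pos_x_5 = 6, pos_y_5 = 2, radius_5 = 2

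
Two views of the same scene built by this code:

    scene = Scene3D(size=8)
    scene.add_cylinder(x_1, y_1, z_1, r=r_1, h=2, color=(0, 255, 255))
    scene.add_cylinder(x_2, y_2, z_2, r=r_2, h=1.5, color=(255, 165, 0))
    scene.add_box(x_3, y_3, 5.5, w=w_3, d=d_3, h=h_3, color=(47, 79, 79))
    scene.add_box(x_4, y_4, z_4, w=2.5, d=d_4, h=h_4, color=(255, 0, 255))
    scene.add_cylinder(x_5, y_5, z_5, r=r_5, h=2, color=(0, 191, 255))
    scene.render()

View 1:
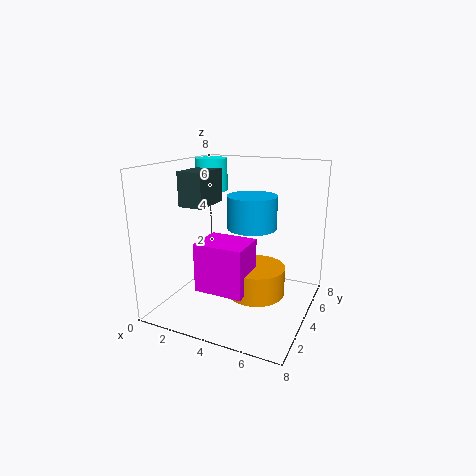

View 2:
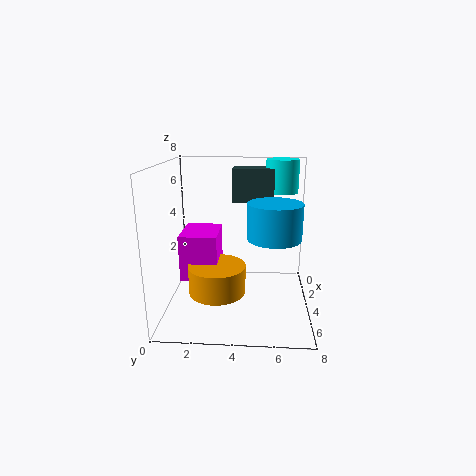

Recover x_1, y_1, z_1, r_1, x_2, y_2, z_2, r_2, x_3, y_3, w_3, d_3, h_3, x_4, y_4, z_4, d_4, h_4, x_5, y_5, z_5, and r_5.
x_1 = 1; y_1 = 6.5; z_1 = 6; r_1 = 1; x_2 = 5.5; y_2 = 3; z_2 = 1.5; r_2 = 1.5; x_3 = 0.5; y_3 = 3.5; w_3 = 1.5; d_3 = 2.5; h_3 = 2; x_4 = 3; y_4 = 1; z_4 = 2; d_4 = 2; h_4 = 2.5; x_5 = 4; y_5 = 6; z_5 = 4; r_5 = 1.5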